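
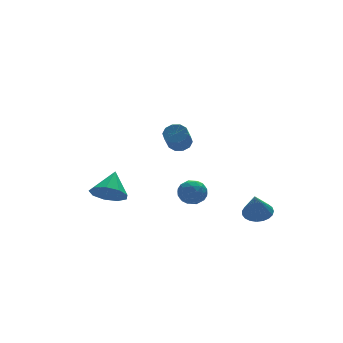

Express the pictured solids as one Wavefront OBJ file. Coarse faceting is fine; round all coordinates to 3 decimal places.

v 1.831 3.004 -4.523
v 2.458 3.623 -4.319
v 2.342 2.137 -3.461
v 2.969 2.756 -3.257
v 2.096 2.922 -3.087
v 1.78 3.458 -3.743
v 3.02 2.302 -4.037
v 2.704 2.838 -4.693
v 3.192 3.19 -4.018
v 2.621 3.573 -3.431
v 2.179 2.187 -4.349
v 1.608 2.57 -3.762
v 2.1 3.39 -4.514
v 2.7 2.37 -3.266
v 2.187 2.468 -3.166
v 2.555 2.832 -3.046
v 1.702 3.292 -4.176
v 2.07 3.657 -4.056
v 1.857 3.245 -3.331
v 2.73 2.103 -3.724
v 3.098 2.468 -3.604
v 2.245 2.928 -4.734
v 2.613 3.292 -4.614
v 2.943 2.515 -4.449
v 2.899 3.499 -4.218
v 3.2 2.989 -3.593
v 3.23 2.722 -4.052
v 3.044 3.037 -4.438
v 2.564 3.724 -3.872
v 2.864 3.215 -3.248
v 2.351 3.312 -3.148
v 2.166 3.627 -3.534
v 2.996 3.469 -3.696
v 1.936 2.545 -4.532
v 2.236 2.036 -3.908
v 2.634 2.133 -4.246
v 2.449 2.448 -4.632
v 1.6 2.771 -4.187
v 1.901 2.261 -3.562
v 1.756 2.723 -3.342
v 1.57 3.038 -3.728
v 1.804 2.291 -4.084
v -3.263 1.165 -2.163
v -2.621 1.487 -2.956
v -2.437 2.195 -1.077
v -3.21 1.92 -2.92
v -3.824 1.999 -2.529
v -4.175 1.689 -1.967
v -4.099 1.133 -1.497
v -3.633 0.592 -1.339
v -2.993 0.319 -1.566
v -2.479 0.442 -2.073
v -2.332 0.903 -2.622
v -0.473 -1.819 2.401
v -0.076 -1.521 2.852
v -0.65 -2.264 3.849
v -1.047 -2.561 3.399
v -0.423 -1.297 2.819
v -0.997 -2.04 3.816
v -0.789 -1.272 2.626
v -1.363 -2.015 3.624
v -1.034 -1.456 2.348
v -1.608 -2.199 3.345
v -1.065 -1.779 2.09
v -1.639 -2.522 3.088
v -0.87 -2.116 1.951
v -1.444 -2.859 2.948
v -0.523 -2.34 1.984
v -1.097 -3.083 2.981
v -0.157 -2.365 2.176
v -0.731 -3.108 3.174
v 0.088 -2.181 2.455
v -0.486 -2.924 3.452
v 0.119 -1.858 2.712
v -0.455 -2.601 3.71
v 3.891 -2.186 -3.434
v 4.635 -1.919 -3.122
v 3.449 -2.674 -1.966
v 4.434 -1.631 -3.087
v 4.138 -1.439 -3.112
v 3.8 -1.376 -3.193
v 3.477 -1.453 -3.316
v 3.227 -1.657 -3.459
v 3.091 -1.952 -3.598
v 3.093 -2.288 -3.709
v 3.234 -2.606 -3.772
v 3.488 -2.851 -3.777
v 3.812 -2.981 -3.723
v 4.15 -2.974 -3.619
v 4.443 -2.831 -3.483
v 4.64 -2.576 -3.338
v 4.709 -2.253 -3.211
f 1 38 17
f 38 12 41
f 17 41 6
f 38 41 17
f 1 17 13
f 17 6 18
f 13 18 2
f 17 18 13
f 1 13 22
f 13 2 23
f 22 23 8
f 13 23 22
f 1 22 34
f 22 8 37
f 34 37 11
f 22 37 34
f 1 34 38
f 34 11 42
f 38 42 12
f 34 42 38
f 2 18 29
f 18 6 32
f 29 32 10
f 18 32 29
f 6 41 19
f 41 12 40
f 19 40 5
f 41 40 19
f 12 42 39
f 42 11 35
f 39 35 3
f 42 35 39
f 11 37 36
f 37 8 24
f 36 24 7
f 37 24 36
f 8 23 28
f 23 2 25
f 28 25 9
f 23 25 28
f 4 30 16
f 30 10 31
f 16 31 5
f 30 31 16
f 4 16 14
f 16 5 15
f 14 15 3
f 16 15 14
f 4 14 21
f 14 3 20
f 21 20 7
f 14 20 21
f 4 21 26
f 21 7 27
f 26 27 9
f 21 27 26
f 4 26 30
f 26 9 33
f 30 33 10
f 26 33 30
f 5 31 19
f 31 10 32
f 19 32 6
f 31 32 19
f 3 15 39
f 15 5 40
f 39 40 12
f 15 40 39
f 7 20 36
f 20 3 35
f 36 35 11
f 20 35 36
f 9 27 28
f 27 7 24
f 28 24 8
f 27 24 28
f 10 33 29
f 33 9 25
f 29 25 2
f 33 25 29
f 44 43 46
f 44 46 45
f 46 43 47
f 46 47 45
f 47 43 48
f 47 48 45
f 48 43 49
f 48 49 45
f 49 43 50
f 49 50 45
f 50 43 51
f 50 51 45
f 51 43 52
f 51 52 45
f 52 43 53
f 52 53 45
f 53 43 44
f 53 44 45
f 55 54 58
f 55 58 56
f 56 58 59
f 56 59 57
f 58 54 60
f 58 60 59
f 59 60 61
f 59 61 57
f 60 54 62
f 60 62 61
f 61 62 63
f 61 63 57
f 62 54 64
f 62 64 63
f 63 64 65
f 63 65 57
f 64 54 66
f 64 66 65
f 65 66 67
f 65 67 57
f 66 54 68
f 66 68 67
f 67 68 69
f 67 69 57
f 68 54 70
f 68 70 69
f 69 70 71
f 69 71 57
f 70 54 72
f 70 72 71
f 71 72 73
f 71 73 57
f 72 54 74
f 72 74 73
f 73 74 75
f 73 75 57
f 74 54 55
f 74 55 75
f 75 55 56
f 75 56 57
f 77 76 79
f 77 79 78
f 79 76 80
f 79 80 78
f 80 76 81
f 80 81 78
f 81 76 82
f 81 82 78
f 82 76 83
f 82 83 78
f 83 76 84
f 83 84 78
f 84 76 85
f 84 85 78
f 85 76 86
f 85 86 78
f 86 76 87
f 86 87 78
f 87 76 88
f 87 88 78
f 88 76 89
f 88 89 78
f 89 76 90
f 89 90 78
f 90 76 91
f 90 91 78
f 91 76 92
f 91 92 78
f 92 76 77
f 92 77 78



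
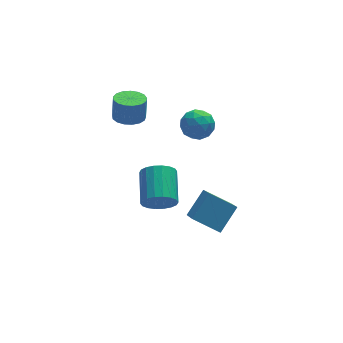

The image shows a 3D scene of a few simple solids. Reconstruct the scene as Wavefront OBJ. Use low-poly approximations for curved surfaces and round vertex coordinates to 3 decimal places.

v -0.84 2.381 2.165
v -0.099 1.788 2.207
v 0.061 2.085 3.597
v -0.68 2.679 3.555
v 0.088 2.189 2.1
v 0.248 2.486 3.49
v 0.063 2.633 2.008
v 0.222 2.93 3.397
v -0.17 3.02 1.952
v -0.01 3.317 3.341
v -0.555 3.261 1.945
v -0.396 3.558 3.334
v -1.006 3.3 1.988
v -0.847 3.597 3.378
v -1.419 3.129 2.072
v -1.26 3.426 3.462
v -1.699 2.786 2.177
v -1.54 3.083 3.567
v -1.782 2.351 2.28
v -1.623 2.648 3.669
v -1.649 1.923 2.356
v -1.49 2.22 3.746
v -1.331 1.6 2.389
v -1.172 1.897 3.778
v -0.9 1.456 2.37
v -0.741 1.753 3.76
v -0.456 1.524 2.304
v -0.296 1.821 3.694
v 1.407 -2.273 -3.444
v 2.653 -1.412 -2.314
v 1.564 -0.798 -4.74
v 2.81 0.063 -3.61
v 2.79 -3.163 -4.29
v 4.036 -2.302 -3.16
v 2.947 -1.688 -5.586
v 4.193 -0.827 -4.456
v 2.35 2.183 -0.072
v 2.894 2.988 0.357
v 3.226 1.072 0.903
v 3.77 1.877 1.332
v 2.737 1.759 1.548
v 2.195 2.446 0.945
v 3.925 1.614 0.315
v 3.383 2.301 -0.288
v 3.867 2.637 0.596
v 3.133 2.726 1.358
v 2.987 1.334 -0.098
v 2.253 1.423 0.664
v 2.545 2.683 0.057
v 3.575 1.377 1.203
v 2.968 1.308 1.33
v 3.287 1.781 1.582
v 2.134 2.364 0.403
v 2.454 2.838 0.655
v 2.362 2.115 1.355
v 3.666 1.222 0.605
v 3.986 1.696 0.857
v 2.833 2.279 -0.322
v 3.152 2.752 -0.07
v 3.758 1.945 -0.095
v 3.436 2.95 0.45
v 3.951 2.297 1.023
v 4.043 2.142 0.425
v 3.724 2.546 0.071
v 3.005 3.002 0.898
v 3.52 2.349 1.471
v 2.913 2.28 1.597
v 2.594 2.684 1.243
v 3.577 2.796 1.038
v 2.6 1.711 -0.211
v 3.115 1.058 0.362
v 3.526 1.376 0.017
v 3.207 1.78 -0.337
v 2.169 1.763 0.237
v 2.684 1.11 0.81
v 2.396 1.514 1.189
v 2.077 1.918 0.835
v 2.543 1.264 0.222
v -0.678 -2.958 -0.492
v -0.147 -3.387 0.279
v 0.369 -1.451 1.003
v -0.162 -1.022 0.232
v 0.168 -3.348 -0.051
v 0.683 -1.412 0.672
v 0.315 -3.231 -0.469
v 0.831 -1.295 0.254
v 0.266 -3.06 -0.892
v 0.781 -1.124 -0.169
v 0.03 -2.868 -1.235
v 0.545 -0.932 -0.512
v -0.347 -2.695 -1.431
v 0.168 -0.759 -0.708
v -0.789 -2.574 -1.441
v -0.273 -0.638 -0.718
v -1.209 -2.529 -1.263
v -0.693 -0.593 -0.539
v -1.523 -2.568 -0.932
v -1.008 -0.632 -0.209
v -1.671 -2.685 -0.514
v -1.155 -0.749 0.209
v -1.621 -2.856 -0.091
v -1.106 -0.92 0.632
v -1.385 -3.048 0.252
v -0.87 -1.112 0.975
v -1.008 -3.221 0.448
v -0.493 -1.285 1.171
v -0.567 -3.342 0.458
v -0.051 -1.406 1.181
f 2 1 5
f 2 5 3
f 3 5 6
f 3 6 4
f 5 1 7
f 5 7 6
f 6 7 8
f 6 8 4
f 7 1 9
f 7 9 8
f 8 9 10
f 8 10 4
f 9 1 11
f 9 11 10
f 10 11 12
f 10 12 4
f 11 1 13
f 11 13 12
f 12 13 14
f 12 14 4
f 13 1 15
f 13 15 14
f 14 15 16
f 14 16 4
f 15 1 17
f 15 17 16
f 16 17 18
f 16 18 4
f 17 1 19
f 17 19 18
f 18 19 20
f 18 20 4
f 19 1 21
f 19 21 20
f 20 21 22
f 20 22 4
f 21 1 23
f 21 23 22
f 22 23 24
f 22 24 4
f 23 1 25
f 23 25 24
f 24 25 26
f 24 26 4
f 25 1 27
f 25 27 26
f 26 27 28
f 26 28 4
f 27 1 2
f 27 2 28
f 28 2 3
f 28 3 4
f 30 32 29
f 33 30 29
f 29 32 31
f 31 33 29
f 30 36 32
f 34 30 33
f 34 36 30
f 32 36 31
f 35 33 31
f 31 36 35
f 35 34 33
f 36 34 35
f 37 74 53
f 74 48 77
f 53 77 42
f 74 77 53
f 37 53 49
f 53 42 54
f 49 54 38
f 53 54 49
f 37 49 58
f 49 38 59
f 58 59 44
f 49 59 58
f 37 58 70
f 58 44 73
f 70 73 47
f 58 73 70
f 37 70 74
f 70 47 78
f 74 78 48
f 70 78 74
f 38 54 65
f 54 42 68
f 65 68 46
f 54 68 65
f 42 77 55
f 77 48 76
f 55 76 41
f 77 76 55
f 48 78 75
f 78 47 71
f 75 71 39
f 78 71 75
f 47 73 72
f 73 44 60
f 72 60 43
f 73 60 72
f 44 59 64
f 59 38 61
f 64 61 45
f 59 61 64
f 40 66 52
f 66 46 67
f 52 67 41
f 66 67 52
f 40 52 50
f 52 41 51
f 50 51 39
f 52 51 50
f 40 50 57
f 50 39 56
f 57 56 43
f 50 56 57
f 40 57 62
f 57 43 63
f 62 63 45
f 57 63 62
f 40 62 66
f 62 45 69
f 66 69 46
f 62 69 66
f 41 67 55
f 67 46 68
f 55 68 42
f 67 68 55
f 39 51 75
f 51 41 76
f 75 76 48
f 51 76 75
f 43 56 72
f 56 39 71
f 72 71 47
f 56 71 72
f 45 63 64
f 63 43 60
f 64 60 44
f 63 60 64
f 46 69 65
f 69 45 61
f 65 61 38
f 69 61 65
f 80 79 83
f 80 83 81
f 81 83 84
f 81 84 82
f 83 79 85
f 83 85 84
f 84 85 86
f 84 86 82
f 85 79 87
f 85 87 86
f 86 87 88
f 86 88 82
f 87 79 89
f 87 89 88
f 88 89 90
f 88 90 82
f 89 79 91
f 89 91 90
f 90 91 92
f 90 92 82
f 91 79 93
f 91 93 92
f 92 93 94
f 92 94 82
f 93 79 95
f 93 95 94
f 94 95 96
f 94 96 82
f 95 79 97
f 95 97 96
f 96 97 98
f 96 98 82
f 97 79 99
f 97 99 98
f 98 99 100
f 98 100 82
f 99 79 101
f 99 101 100
f 100 101 102
f 100 102 82
f 101 79 103
f 101 103 102
f 102 103 104
f 102 104 82
f 103 79 105
f 103 105 104
f 104 105 106
f 104 106 82
f 105 79 107
f 105 107 106
f 106 107 108
f 106 108 82
f 107 79 80
f 107 80 108
f 108 80 81
f 108 81 82



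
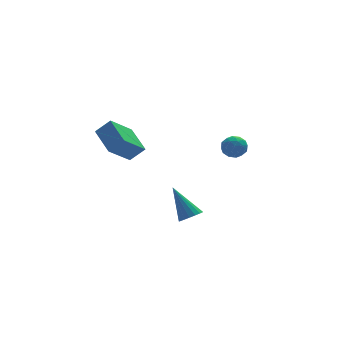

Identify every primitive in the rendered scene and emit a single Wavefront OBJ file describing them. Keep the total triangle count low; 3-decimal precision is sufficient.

v -4.13 -0.567 2.329
v -4.41 1.048 2.998
v -2.882 0.108 1.222
v -3.162 1.723 1.891
v -3.378 -0.743 3.069
v -3.658 0.872 3.738
v -2.13 -0.068 1.962
v -2.41 1.547 2.631
v 3.363 3.156 -0.575
v 4.01 2.816 -0.38
v 2.83 2.724 0.44
v 3.477 2.384 0.635
v 3.427 3.139 0.648
v 3.756 3.406 0.021
v 3.084 2.134 0.039
v 3.413 2.401 -0.588
v 3.838 2.184 -0
v 4.05 2.806 0.376
v 2.79 2.734 -0.316
v 3.002 3.356 0.06
v 3.733 3.024 -0.566
v 3.107 2.516 0.626
v 3.077 2.96 0.634
v 3.458 2.76 0.749
v 3.584 3.371 -0.331
v 3.965 3.171 -0.216
v 3.622 3.361 0.388
v 2.875 2.369 0.276
v 3.256 2.169 0.391
v 3.382 2.78 -0.689
v 3.763 2.58 -0.574
v 3.218 2.179 -0.328
v 4.013 2.453 -0.229
v 3.699 2.199 0.368
v 3.468 2.052 0.017
v 3.661 2.209 -0.351
v 4.137 2.818 -0.007
v 3.824 2.564 0.589
v 3.795 3.008 0.597
v 3.988 3.165 0.228
v 4.036 2.447 0.216
v 3.016 2.976 -0.529
v 2.703 2.722 0.067
v 2.852 2.375 -0.168
v 3.045 2.532 -0.537
v 3.141 3.341 -0.308
v 2.827 3.087 0.289
v 3.179 3.331 0.411
v 3.372 3.488 0.043
v 2.804 3.093 -0.156
v 0.574 1.044 -3.868
v 0.928 0.615 -3.443
v -0.094 2.156 -2.192
v 1.148 0.857 -3.516
v 1.237 1.141 -3.669
v 1.174 1.403 -3.868
v 0.974 1.583 -4.067
v 0.681 1.639 -4.221
v 0.364 1.559 -4.294
v 0.095 1.361 -4.269
v -0.064 1.09 -4.153
v -0.078 0.809 -3.971
v 0.058 0.581 -3.766
v 0.312 0.46 -3.585
v 0.626 0.472 -3.468
f 2 4 1
f 5 2 1
f 1 4 3
f 3 5 1
f 2 8 4
f 6 2 5
f 6 8 2
f 4 8 3
f 7 5 3
f 3 8 7
f 7 6 5
f 8 6 7
f 9 46 25
f 46 20 49
f 25 49 14
f 46 49 25
f 9 25 21
f 25 14 26
f 21 26 10
f 25 26 21
f 9 21 30
f 21 10 31
f 30 31 16
f 21 31 30
f 9 30 42
f 30 16 45
f 42 45 19
f 30 45 42
f 9 42 46
f 42 19 50
f 46 50 20
f 42 50 46
f 10 26 37
f 26 14 40
f 37 40 18
f 26 40 37
f 14 49 27
f 49 20 48
f 27 48 13
f 49 48 27
f 20 50 47
f 50 19 43
f 47 43 11
f 50 43 47
f 19 45 44
f 45 16 32
f 44 32 15
f 45 32 44
f 16 31 36
f 31 10 33
f 36 33 17
f 31 33 36
f 12 38 24
f 38 18 39
f 24 39 13
f 38 39 24
f 12 24 22
f 24 13 23
f 22 23 11
f 24 23 22
f 12 22 29
f 22 11 28
f 29 28 15
f 22 28 29
f 12 29 34
f 29 15 35
f 34 35 17
f 29 35 34
f 12 34 38
f 34 17 41
f 38 41 18
f 34 41 38
f 13 39 27
f 39 18 40
f 27 40 14
f 39 40 27
f 11 23 47
f 23 13 48
f 47 48 20
f 23 48 47
f 15 28 44
f 28 11 43
f 44 43 19
f 28 43 44
f 17 35 36
f 35 15 32
f 36 32 16
f 35 32 36
f 18 41 37
f 41 17 33
f 37 33 10
f 41 33 37
f 52 51 54
f 52 54 53
f 54 51 55
f 54 55 53
f 55 51 56
f 55 56 53
f 56 51 57
f 56 57 53
f 57 51 58
f 57 58 53
f 58 51 59
f 58 59 53
f 59 51 60
f 59 60 53
f 60 51 61
f 60 61 53
f 61 51 62
f 61 62 53
f 62 51 63
f 62 63 53
f 63 51 64
f 63 64 53
f 64 51 65
f 64 65 53
f 65 51 52
f 65 52 53



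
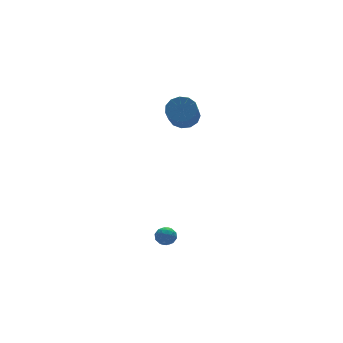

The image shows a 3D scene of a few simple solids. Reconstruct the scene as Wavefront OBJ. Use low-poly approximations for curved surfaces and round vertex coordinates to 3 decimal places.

v -1.191 -0.867 -3.76
v -0.589 -1.099 -3.505
v -1.291 -1.801 -4.375
v -0.689 -2.033 -4.12
v -1.245 -1.987 -3.708
v -1.184 -1.41 -3.328
v -0.696 -1.49 -4.552
v -0.635 -0.913 -4.172
v -0.283 -1.484 -3.994
v -0.623 -1.791 -3.473
v -1.257 -1.109 -4.407
v -1.597 -1.416 -3.886
v -0.882 -0.901 -3.578
v -0.998 -1.999 -4.302
v -1.326 -1.972 -4.06
v -0.972 -2.109 -3.909
v -1.231 -1.084 -3.475
v -0.877 -1.22 -3.325
v -1.263 -1.742 -3.444
v -1.003 -1.68 -4.555
v -0.649 -1.816 -4.405
v -0.908 -0.791 -3.971
v -0.554 -0.928 -3.82
v -0.617 -1.158 -4.436
v -0.348 -1.264 -3.716
v -0.406 -1.813 -4.077
v -0.41 -1.494 -4.331
v -0.374 -1.154 -4.108
v -0.547 -1.444 -3.409
v -0.606 -1.993 -3.771
v -0.933 -1.966 -3.529
v -0.897 -1.627 -3.306
v -0.367 -1.671 -3.697
v -1.274 -0.907 -4.109
v -1.333 -1.456 -4.471
v -0.983 -1.273 -4.574
v -0.947 -0.934 -4.351
v -1.474 -1.087 -3.803
v -1.532 -1.636 -4.164
v -1.506 -1.746 -3.772
v -1.47 -1.406 -3.549
v -1.513 -1.229 -4.183
v 2.427 2.4 3.327
v 3.296 2.259 3.734
v 2.543 1.259 4.999
v 1.673 1.4 4.593
v 3.089 2.708 3.966
v 2.336 1.708 5.231
v 2.672 3.06 3.995
v 1.918 2.06 5.26
v 2.176 3.202 3.813
v 1.423 2.202 5.078
v 1.761 3.09 3.476
v 1.007 2.089 4.741
v 1.556 2.758 3.092
v 0.803 1.758 4.357
v 1.628 2.313 2.783
v 0.875 1.313 4.048
v 1.954 1.896 2.647
v 1.201 0.895 3.912
v 2.429 1.638 2.727
v 1.676 0.638 3.992
v 2.904 1.623 2.997
v 2.151 0.623 4.262
v 3.227 1.854 3.373
v 2.474 0.854 4.638
f 1 38 17
f 38 12 41
f 17 41 6
f 38 41 17
f 1 17 13
f 17 6 18
f 13 18 2
f 17 18 13
f 1 13 22
f 13 2 23
f 22 23 8
f 13 23 22
f 1 22 34
f 22 8 37
f 34 37 11
f 22 37 34
f 1 34 38
f 34 11 42
f 38 42 12
f 34 42 38
f 2 18 29
f 18 6 32
f 29 32 10
f 18 32 29
f 6 41 19
f 41 12 40
f 19 40 5
f 41 40 19
f 12 42 39
f 42 11 35
f 39 35 3
f 42 35 39
f 11 37 36
f 37 8 24
f 36 24 7
f 37 24 36
f 8 23 28
f 23 2 25
f 28 25 9
f 23 25 28
f 4 30 16
f 30 10 31
f 16 31 5
f 30 31 16
f 4 16 14
f 16 5 15
f 14 15 3
f 16 15 14
f 4 14 21
f 14 3 20
f 21 20 7
f 14 20 21
f 4 21 26
f 21 7 27
f 26 27 9
f 21 27 26
f 4 26 30
f 26 9 33
f 30 33 10
f 26 33 30
f 5 31 19
f 31 10 32
f 19 32 6
f 31 32 19
f 3 15 39
f 15 5 40
f 39 40 12
f 15 40 39
f 7 20 36
f 20 3 35
f 36 35 11
f 20 35 36
f 9 27 28
f 27 7 24
f 28 24 8
f 27 24 28
f 10 33 29
f 33 9 25
f 29 25 2
f 33 25 29
f 44 43 47
f 44 47 45
f 45 47 48
f 45 48 46
f 47 43 49
f 47 49 48
f 48 49 50
f 48 50 46
f 49 43 51
f 49 51 50
f 50 51 52
f 50 52 46
f 51 43 53
f 51 53 52
f 52 53 54
f 52 54 46
f 53 43 55
f 53 55 54
f 54 55 56
f 54 56 46
f 55 43 57
f 55 57 56
f 56 57 58
f 56 58 46
f 57 43 59
f 57 59 58
f 58 59 60
f 58 60 46
f 59 43 61
f 59 61 60
f 60 61 62
f 60 62 46
f 61 43 63
f 61 63 62
f 62 63 64
f 62 64 46
f 63 43 65
f 63 65 64
f 64 65 66
f 64 66 46
f 65 43 44
f 65 44 66
f 66 44 45
f 66 45 46



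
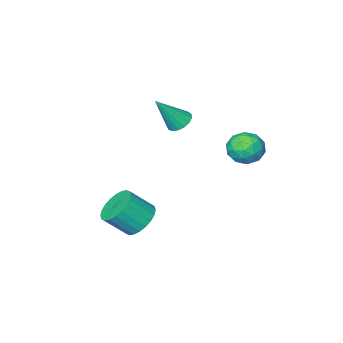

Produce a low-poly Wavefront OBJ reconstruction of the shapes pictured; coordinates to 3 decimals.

v -3.282 2.109 0.696
v -2.715 2.423 1.47
v -1.985 1.357 0.05
v -1.418 1.671 0.824
v -2.137 0.979 0.974
v -2.939 1.444 1.373
v -1.761 2.336 0.147
v -2.563 2.801 0.546
v -1.775 2.564 1.13
v -2.007 1.725 1.641
v -2.693 2.055 -0.121
v -2.925 1.216 0.39
v -3.113 2.332 1.14
v -1.587 1.448 0.38
v -2.01 1.041 0.469
v -1.677 1.226 0.923
v -3.244 1.757 1.083
v -2.911 1.941 1.538
v -2.571 1.092 1.246
v -1.789 1.839 -0.018
v -1.456 2.023 0.437
v -3.023 2.554 0.597
v -2.69 2.739 1.051
v -2.129 2.688 0.274
v -2.227 2.6 1.395
v -1.464 2.157 1.015
v -1.666 2.548 0.617
v -2.137 2.822 0.852
v -2.363 2.107 1.695
v -1.6 1.664 1.316
v -2.023 1.257 1.404
v -2.495 1.531 1.638
v -1.81 2.189 1.496
v -3.1 2.116 0.204
v -2.337 1.673 -0.175
v -2.205 2.249 -0.118
v -2.677 2.523 0.116
v -3.236 1.623 0.505
v -2.473 1.18 0.125
v -2.563 0.958 0.668
v -3.034 1.232 0.903
v -2.89 1.591 0.024
v -0.599 -1.142 1.721
v -0.017 -1.202 1.285
v 0.599 -1.438 3.359
v -0.032 -0.86 1.358
v -0.177 -0.584 1.514
v -0.419 -0.435 1.717
v -0.702 -0.448 1.922
v -0.961 -0.62 2.081
v -1.138 -0.912 2.157
v -1.19 -1.257 2.133
v -1.108 -1.575 2.016
v -0.909 -1.794 1.83
v -0.638 -1.864 1.62
v -0.359 -1.769 1.433
v -0.135 -1.53 1.312
v 2.847 0.647 -3.057
v 3.421 0.19 -3.808
v 4.427 -0.345 -2.714
v 3.853 0.113 -1.963
v 3.595 0.56 -3.788
v 4.602 0.025 -2.694
v 3.656 0.943 -3.657
v 4.663 0.409 -2.563
v 3.594 1.281 -3.435
v 4.6 0.747 -2.34
v 3.418 1.523 -3.155
v 4.424 0.989 -2.06
v 3.155 1.631 -2.86
v 4.161 1.097 -1.765
v 2.845 1.59 -2.595
v 3.851 1.056 -1.501
v 2.535 1.405 -2.401
v 3.542 0.871 -1.306
v 2.273 1.105 -2.306
v 3.279 0.57 -1.212
v 2.098 0.735 -2.326
v 3.105 0.2 -1.232
v 2.037 0.351 -2.457
v 3.044 -0.183 -1.363
v 2.1 0.013 -2.68
v 3.106 -0.521 -1.585
v 2.276 -0.229 -2.96
v 3.282 -0.763 -1.865
v 2.539 -0.337 -3.255
v 3.545 -0.871 -2.16
v 2.849 -0.296 -3.519
v 3.855 -0.83 -2.425
v 3.158 -0.111 -3.714
v 4.165 -0.645 -2.619
f 1 38 17
f 38 12 41
f 17 41 6
f 38 41 17
f 1 17 13
f 17 6 18
f 13 18 2
f 17 18 13
f 1 13 22
f 13 2 23
f 22 23 8
f 13 23 22
f 1 22 34
f 22 8 37
f 34 37 11
f 22 37 34
f 1 34 38
f 34 11 42
f 38 42 12
f 34 42 38
f 2 18 29
f 18 6 32
f 29 32 10
f 18 32 29
f 6 41 19
f 41 12 40
f 19 40 5
f 41 40 19
f 12 42 39
f 42 11 35
f 39 35 3
f 42 35 39
f 11 37 36
f 37 8 24
f 36 24 7
f 37 24 36
f 8 23 28
f 23 2 25
f 28 25 9
f 23 25 28
f 4 30 16
f 30 10 31
f 16 31 5
f 30 31 16
f 4 16 14
f 16 5 15
f 14 15 3
f 16 15 14
f 4 14 21
f 14 3 20
f 21 20 7
f 14 20 21
f 4 21 26
f 21 7 27
f 26 27 9
f 21 27 26
f 4 26 30
f 26 9 33
f 30 33 10
f 26 33 30
f 5 31 19
f 31 10 32
f 19 32 6
f 31 32 19
f 3 15 39
f 15 5 40
f 39 40 12
f 15 40 39
f 7 20 36
f 20 3 35
f 36 35 11
f 20 35 36
f 9 27 28
f 27 7 24
f 28 24 8
f 27 24 28
f 10 33 29
f 33 9 25
f 29 25 2
f 33 25 29
f 44 43 46
f 44 46 45
f 46 43 47
f 46 47 45
f 47 43 48
f 47 48 45
f 48 43 49
f 48 49 45
f 49 43 50
f 49 50 45
f 50 43 51
f 50 51 45
f 51 43 52
f 51 52 45
f 52 43 53
f 52 53 45
f 53 43 54
f 53 54 45
f 54 43 55
f 54 55 45
f 55 43 56
f 55 56 45
f 56 43 57
f 56 57 45
f 57 43 44
f 57 44 45
f 59 58 62
f 59 62 60
f 60 62 63
f 60 63 61
f 62 58 64
f 62 64 63
f 63 64 65
f 63 65 61
f 64 58 66
f 64 66 65
f 65 66 67
f 65 67 61
f 66 58 68
f 66 68 67
f 67 68 69
f 67 69 61
f 68 58 70
f 68 70 69
f 69 70 71
f 69 71 61
f 70 58 72
f 70 72 71
f 71 72 73
f 71 73 61
f 72 58 74
f 72 74 73
f 73 74 75
f 73 75 61
f 74 58 76
f 74 76 75
f 75 76 77
f 75 77 61
f 76 58 78
f 76 78 77
f 77 78 79
f 77 79 61
f 78 58 80
f 78 80 79
f 79 80 81
f 79 81 61
f 80 58 82
f 80 82 81
f 81 82 83
f 81 83 61
f 82 58 84
f 82 84 83
f 83 84 85
f 83 85 61
f 84 58 86
f 84 86 85
f 85 86 87
f 85 87 61
f 86 58 88
f 86 88 87
f 87 88 89
f 87 89 61
f 88 58 90
f 88 90 89
f 89 90 91
f 89 91 61
f 90 58 59
f 90 59 91
f 91 59 60
f 91 60 61



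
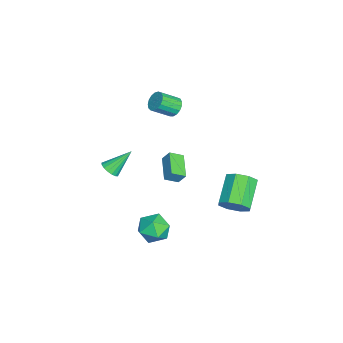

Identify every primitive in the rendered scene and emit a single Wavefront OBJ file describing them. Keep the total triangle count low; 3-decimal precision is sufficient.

v 2.524 -0.428 -3.191
v 3.549 -0.337 -3.645
v 3.031 -1.963 -2.355
v 4.056 -1.872 -2.809
v 3.722 -1.141 -2.021
v 3.409 -0.192 -2.538
v 3.171 -2.108 -3.462
v 2.858 -1.159 -3.979
v 3.949 -1.375 -3.812
v 4.29 -0.777 -2.922
v 2.29 -1.523 -3.078
v 2.631 -0.925 -2.188
v 3.61 3.581 -0.174
v 4.096 3.276 0.645
v 2.355 3.534 1.773
v 1.87 3.839 0.954
v 4.142 4.033 0.542
v 2.401 4.291 1.67
v 3.876 4.525 0.02
v 2.136 4.784 1.148
v 3.455 4.464 -0.616
v 1.715 4.723 0.512
v 3.125 3.886 -0.993
v 1.384 4.144 0.135
v 3.079 3.129 -0.89
v 1.338 3.387 0.238
v 3.344 2.636 -0.368
v 1.604 2.895 0.76
v 3.765 2.697 0.268
v 2.025 2.956 1.396
v -2.707 -0.661 3.319
v -2.031 -0.44 3.209
v -1.536 -1.539 4.052
v -2.213 -1.759 4.161
v -2.129 -0.268 3.491
v -1.634 -1.367 4.334
v -2.359 -0.186 3.733
v -1.865 -1.284 4.576
v -2.67 -0.213 3.881
v -2.175 -1.311 4.724
v -2.989 -0.342 3.9
v -2.494 -1.44 4.742
v -3.243 -0.544 3.785
v -2.749 -1.642 4.628
v -3.375 -0.773 3.564
v -2.88 -1.872 4.407
v -3.354 -0.977 3.286
v -2.859 -2.075 4.129
v -3.184 -1.108 3.016
v -2.69 -2.206 3.859
v -2.906 -1.136 2.816
v -2.411 -2.234 3.658
v -2.582 -1.056 2.73
v -2.087 -2.154 3.573
v -2.286 -0.885 2.779
v -1.792 -1.983 3.622
v -2.088 -0.663 2.952
v -1.593 -1.761 3.795
v -2.248 -4.6 -2.64
v -1.577 -4.394 -2.532
v -2.852 -3.34 -1.28
v -1.688 -4.185 -2.775
v -1.927 -4.07 -2.988
v -2.24 -4.077 -3.121
v -2.554 -4.203 -3.143
v -2.799 -4.421 -3.051
v -2.917 -4.679 -2.864
v -2.882 -4.919 -2.626
v -2.701 -5.086 -2.392
v -2.417 -5.142 -2.214
v -2.094 -5.073 -2.134
v -1.806 -4.896 -2.17
v -1.619 -4.651 -2.314
v -0.477 -1.133 0.279
v -0.329 -0.668 1.011
v -0.793 -0.322 -0.172
v -0.644 0.143 0.56
v 1.144 -0.803 -0.26
v 1.293 -0.338 0.472
v 0.829 0.008 -0.711
v 0.977 0.473 0.021
f 1 12 6
f 1 6 2
f 1 2 8
f 1 8 11
f 1 11 12
f 2 6 10
f 6 12 5
f 12 11 3
f 11 8 7
f 8 2 9
f 4 10 5
f 4 5 3
f 4 3 7
f 4 7 9
f 4 9 10
f 5 10 6
f 3 5 12
f 7 3 11
f 9 7 8
f 10 9 2
f 14 13 17
f 14 17 15
f 15 17 18
f 15 18 16
f 17 13 19
f 17 19 18
f 18 19 20
f 18 20 16
f 19 13 21
f 19 21 20
f 20 21 22
f 20 22 16
f 21 13 23
f 21 23 22
f 22 23 24
f 22 24 16
f 23 13 25
f 23 25 24
f 24 25 26
f 24 26 16
f 25 13 27
f 25 27 26
f 26 27 28
f 26 28 16
f 27 13 29
f 27 29 28
f 28 29 30
f 28 30 16
f 29 13 14
f 29 14 30
f 30 14 15
f 30 15 16
f 32 31 35
f 32 35 33
f 33 35 36
f 33 36 34
f 35 31 37
f 35 37 36
f 36 37 38
f 36 38 34
f 37 31 39
f 37 39 38
f 38 39 40
f 38 40 34
f 39 31 41
f 39 41 40
f 40 41 42
f 40 42 34
f 41 31 43
f 41 43 42
f 42 43 44
f 42 44 34
f 43 31 45
f 43 45 44
f 44 45 46
f 44 46 34
f 45 31 47
f 45 47 46
f 46 47 48
f 46 48 34
f 47 31 49
f 47 49 48
f 48 49 50
f 48 50 34
f 49 31 51
f 49 51 50
f 50 51 52
f 50 52 34
f 51 31 53
f 51 53 52
f 52 53 54
f 52 54 34
f 53 31 55
f 53 55 54
f 54 55 56
f 54 56 34
f 55 31 57
f 55 57 56
f 56 57 58
f 56 58 34
f 57 31 32
f 57 32 58
f 58 32 33
f 58 33 34
f 60 59 62
f 60 62 61
f 62 59 63
f 62 63 61
f 63 59 64
f 63 64 61
f 64 59 65
f 64 65 61
f 65 59 66
f 65 66 61
f 66 59 67
f 66 67 61
f 67 59 68
f 67 68 61
f 68 59 69
f 68 69 61
f 69 59 70
f 69 70 61
f 70 59 71
f 70 71 61
f 71 59 72
f 71 72 61
f 72 59 73
f 72 73 61
f 73 59 60
f 73 60 61
f 75 77 74
f 78 75 74
f 74 77 76
f 76 78 74
f 75 81 77
f 79 75 78
f 79 81 75
f 77 81 76
f 80 78 76
f 76 81 80
f 80 79 78
f 81 79 80



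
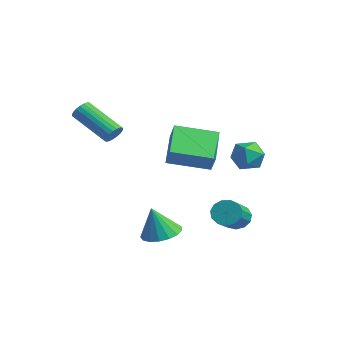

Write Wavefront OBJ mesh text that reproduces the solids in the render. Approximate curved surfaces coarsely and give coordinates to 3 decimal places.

v -0.016 -3.39 3.198
v 0.292 -3.614 3.522
v -1.277 -4.254 4.566
v -1.584 -4.03 4.242
v 0.27 -3.425 3.606
v -1.298 -4.065 4.65
v 0.2 -3.23 3.62
v -1.369 -3.87 4.664
v 0.092 -3.063 3.56
v -1.477 -3.703 4.604
v -0.035 -2.952 3.438
v -1.603 -3.592 4.482
v -0.158 -2.917 3.274
v -1.726 -3.557 4.319
v -0.257 -2.963 3.097
v -1.825 -3.604 4.142
v -0.314 -3.084 2.938
v -1.882 -3.724 3.982
v -0.319 -3.257 2.823
v -1.888 -3.898 3.867
v -0.272 -3.454 2.774
v -1.841 -4.094 3.818
v -0.181 -3.639 2.797
v -1.749 -4.279 3.841
v -0.061 -3.781 2.89
v -1.63 -4.421 3.934
v 0.067 -3.856 3.036
v -1.502 -4.496 4.08
v 0.18 -3.85 3.21
v -1.388 -4.49 4.254
v 0.26 -3.764 3.382
v -1.309 -4.404 4.426
v 2.343 0.992 -1.607
v 2.838 1.093 -2.047
v 3.892 -0.091 -1.134
v 3.397 -0.192 -0.693
v 2.886 1.348 -1.773
v 3.94 0.163 -0.859
v 2.762 1.49 -1.445
v 3.816 0.305 -0.532
v 2.505 1.473 -1.17
v 3.559 0.289 -0.256
v 2.196 1.305 -1.032
v 3.25 0.12 -0.119
v 1.934 1.037 -1.078
v 2.988 -0.148 -0.164
v 1.802 0.755 -1.291
v 2.856 -0.43 -0.377
v 1.842 0.548 -1.604
v 2.896 -0.637 -0.691
v 2.04 0.482 -1.919
v 3.094 -0.702 -1.005
v 2.335 0.579 -2.134
v 3.389 -0.606 -1.22
v 2.632 0.806 -2.182
v 3.686 -0.378 -1.268
v 1.929 -2.358 -1.875
v 2.633 -2.879 -1.963
v 1.811 -2.762 -0.445
v 2.796 -2.509 -1.846
v 2.76 -2.104 -1.734
v 2.534 -1.758 -1.655
v 2.169 -1.549 -1.627
v 1.75 -1.525 -1.655
v 1.371 -1.693 -1.733
v 1.12 -2.013 -1.844
v 1.055 -2.412 -1.962
v 1.19 -2.798 -2.06
v 1.494 -3.084 -2.116
v 1.898 -3.204 -2.116
v 2.309 -3.13 -2.061
v 2.359 1.919 2.468
v 3.055 1.81 2.029
v 1.665 1.25 1.531
v 2.361 1.141 1.092
v 2.261 0.747 1.816
v 2.69 1.16 2.395
v 2.03 1.9 1.165
v 2.459 2.313 1.744
v 2.852 1.799 1.223
v 2.995 1.086 1.626
v 1.725 1.974 1.934
v 1.868 1.261 2.337
v 0.405 -1.003 1.857
v -0.803 -0.035 2.794
v -0.138 -0.878 1.027
v -1.347 0.09 1.964
v 1.387 0.61 1.456
v 0.178 1.578 2.393
v 0.843 0.735 0.626
v -0.365 1.703 1.563
f 2 1 5
f 2 5 3
f 3 5 6
f 3 6 4
f 5 1 7
f 5 7 6
f 6 7 8
f 6 8 4
f 7 1 9
f 7 9 8
f 8 9 10
f 8 10 4
f 9 1 11
f 9 11 10
f 10 11 12
f 10 12 4
f 11 1 13
f 11 13 12
f 12 13 14
f 12 14 4
f 13 1 15
f 13 15 14
f 14 15 16
f 14 16 4
f 15 1 17
f 15 17 16
f 16 17 18
f 16 18 4
f 17 1 19
f 17 19 18
f 18 19 20
f 18 20 4
f 19 1 21
f 19 21 20
f 20 21 22
f 20 22 4
f 21 1 23
f 21 23 22
f 22 23 24
f 22 24 4
f 23 1 25
f 23 25 24
f 24 25 26
f 24 26 4
f 25 1 27
f 25 27 26
f 26 27 28
f 26 28 4
f 27 1 29
f 27 29 28
f 28 29 30
f 28 30 4
f 29 1 31
f 29 31 30
f 30 31 32
f 30 32 4
f 31 1 2
f 31 2 32
f 32 2 3
f 32 3 4
f 34 33 37
f 34 37 35
f 35 37 38
f 35 38 36
f 37 33 39
f 37 39 38
f 38 39 40
f 38 40 36
f 39 33 41
f 39 41 40
f 40 41 42
f 40 42 36
f 41 33 43
f 41 43 42
f 42 43 44
f 42 44 36
f 43 33 45
f 43 45 44
f 44 45 46
f 44 46 36
f 45 33 47
f 45 47 46
f 46 47 48
f 46 48 36
f 47 33 49
f 47 49 48
f 48 49 50
f 48 50 36
f 49 33 51
f 49 51 50
f 50 51 52
f 50 52 36
f 51 33 53
f 51 53 52
f 52 53 54
f 52 54 36
f 53 33 55
f 53 55 54
f 54 55 56
f 54 56 36
f 55 33 34
f 55 34 56
f 56 34 35
f 56 35 36
f 58 57 60
f 58 60 59
f 60 57 61
f 60 61 59
f 61 57 62
f 61 62 59
f 62 57 63
f 62 63 59
f 63 57 64
f 63 64 59
f 64 57 65
f 64 65 59
f 65 57 66
f 65 66 59
f 66 57 67
f 66 67 59
f 67 57 68
f 67 68 59
f 68 57 69
f 68 69 59
f 69 57 70
f 69 70 59
f 70 57 71
f 70 71 59
f 71 57 58
f 71 58 59
f 72 83 77
f 72 77 73
f 72 73 79
f 72 79 82
f 72 82 83
f 73 77 81
f 77 83 76
f 83 82 74
f 82 79 78
f 79 73 80
f 75 81 76
f 75 76 74
f 75 74 78
f 75 78 80
f 75 80 81
f 76 81 77
f 74 76 83
f 78 74 82
f 80 78 79
f 81 80 73
f 85 87 84
f 88 85 84
f 84 87 86
f 86 88 84
f 85 91 87
f 89 85 88
f 89 91 85
f 87 91 86
f 90 88 86
f 86 91 90
f 90 89 88
f 91 89 90



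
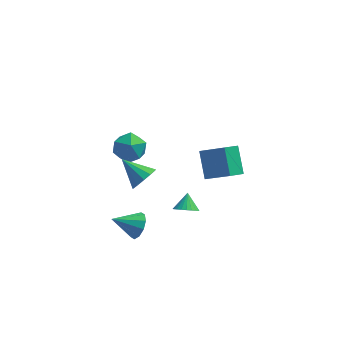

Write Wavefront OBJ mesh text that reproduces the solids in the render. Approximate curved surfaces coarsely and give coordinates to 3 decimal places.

v 2.201 -2.115 2.392
v 1.821 -0.84 3.604
v 2.907 -1.46 1.925
v 2.527 -0.185 3.137
v 3.593 -2.795 3.543
v 3.213 -1.52 4.755
v 4.299 -2.14 3.076
v 3.919 -0.865 4.288
v 0.992 0.987 -4.141
v 1.576 0.637 -3.78
v 1.028 1.833 -3.379
v 1.724 0.809 -3.978
v 1.76 1.008 -4.2
v 1.68 1.203 -4.413
v 1.494 1.366 -4.585
v 1.233 1.471 -4.69
v 0.935 1.502 -4.711
v 0.646 1.455 -4.645
v 0.409 1.337 -4.503
v 0.261 1.165 -4.305
v 0.225 0.966 -4.083
v 0.305 0.77 -3.87
v 0.49 0.608 -3.698
v 0.752 0.503 -3.593
v 1.05 0.471 -3.572
v 1.339 0.519 -3.638
v -1.577 -1.356 -3.257
v -1.104 -1.555 -2.518
v -3.023 -1.624 -2.403
v -1.204 -1.008 -2.516
v -1.447 -0.594 -2.797
v -1.74 -0.471 -3.253
v -1.971 -0.686 -3.711
v -2.051 -1.157 -3.996
v -1.951 -1.704 -3.998
v -1.708 -2.118 -3.718
v -1.415 -2.241 -3.261
v -1.184 -2.026 -2.803
v -1.276 -0.206 0.027
v -0.902 -0.481 0.81
v -2.604 0.626 0.953
v -0.693 -0.025 0.702
v -0.668 0.372 0.379
v -0.837 0.587 -0.055
v -1.145 0.549 -0.463
v -1.494 0.272 -0.716
v -1.775 -0.157 -0.732
v -1.897 -0.601 -0.508
v -1.822 -0.92 -0.114
v -1.573 -1.013 0.325
v -1.231 -0.849 0.67
v -2.455 4.358 -0.356
v -1.516 3.907 -0.834
v -3.464 3.793 -1.806
v -2.525 3.342 -2.284
v -2.969 2.871 -1.338
v -2.346 3.221 -0.442
v -2.634 4.479 -2.198
v -2.011 4.829 -1.302
v -1.627 3.982 -1.972
v -1.834 2.988 -1.441
v -3.146 4.712 -1.199
v -3.353 3.718 -0.668
f 2 4 1
f 5 2 1
f 1 4 3
f 3 5 1
f 2 8 4
f 6 2 5
f 6 8 2
f 4 8 3
f 7 5 3
f 3 8 7
f 7 6 5
f 8 6 7
f 10 9 12
f 10 12 11
f 12 9 13
f 12 13 11
f 13 9 14
f 13 14 11
f 14 9 15
f 14 15 11
f 15 9 16
f 15 16 11
f 16 9 17
f 16 17 11
f 17 9 18
f 17 18 11
f 18 9 19
f 18 19 11
f 19 9 20
f 19 20 11
f 20 9 21
f 20 21 11
f 21 9 22
f 21 22 11
f 22 9 23
f 22 23 11
f 23 9 24
f 23 24 11
f 24 9 25
f 24 25 11
f 25 9 26
f 25 26 11
f 26 9 10
f 26 10 11
f 28 27 30
f 28 30 29
f 30 27 31
f 30 31 29
f 31 27 32
f 31 32 29
f 32 27 33
f 32 33 29
f 33 27 34
f 33 34 29
f 34 27 35
f 34 35 29
f 35 27 36
f 35 36 29
f 36 27 37
f 36 37 29
f 37 27 38
f 37 38 29
f 38 27 28
f 38 28 29
f 40 39 42
f 40 42 41
f 42 39 43
f 42 43 41
f 43 39 44
f 43 44 41
f 44 39 45
f 44 45 41
f 45 39 46
f 45 46 41
f 46 39 47
f 46 47 41
f 47 39 48
f 47 48 41
f 48 39 49
f 48 49 41
f 49 39 50
f 49 50 41
f 50 39 51
f 50 51 41
f 51 39 40
f 51 40 41
f 52 63 57
f 52 57 53
f 52 53 59
f 52 59 62
f 52 62 63
f 53 57 61
f 57 63 56
f 63 62 54
f 62 59 58
f 59 53 60
f 55 61 56
f 55 56 54
f 55 54 58
f 55 58 60
f 55 60 61
f 56 61 57
f 54 56 63
f 58 54 62
f 60 58 59
f 61 60 53



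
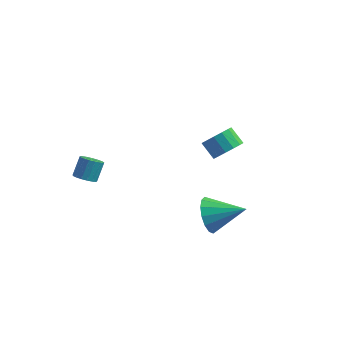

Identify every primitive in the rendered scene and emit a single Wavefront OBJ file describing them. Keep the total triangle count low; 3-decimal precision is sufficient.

v -3.761 -2.52 1.908
v -3.281 -2.793 2.049
v -3.158 -2.153 2.872
v -3.639 -1.88 2.732
v -3.197 -2.594 1.882
v -3.074 -1.954 2.705
v -3.242 -2.378 1.721
v -3.12 -1.738 2.544
v -3.406 -2.195 1.603
v -3.284 -1.555 2.426
v -3.652 -2.086 1.555
v -3.529 -1.446 2.378
v -3.922 -2.077 1.588
v -3.8 -1.437 2.411
v -4.156 -2.169 1.694
v -4.034 -1.529 2.518
v -4.299 -2.342 1.85
v -4.177 -1.702 2.673
v -4.319 -2.555 2.018
v -4.197 -1.915 2.842
v -4.211 -2.76 2.162
v -4.089 -2.12 2.985
v -4 -2.911 2.247
v -3.878 -2.271 3.071
v -3.735 -2.971 2.255
v -3.612 -2.332 3.079
v -3.475 -2.929 2.183
v -3.353 -2.289 3.007
v 1.259 2.923 0.659
v 1.861 3.284 1.102
v 1.163 3.659 1.744
v 0.561 3.297 1.301
v 1.748 3.577 0.808
v 1.05 3.952 1.45
v 1.504 3.694 0.475
v 0.806 4.069 1.117
v 1.194 3.605 0.19
v 0.496 3.979 0.832
v 0.902 3.332 0.032
v 0.204 3.707 0.674
v 0.706 2.95 0.041
v 0.008 3.325 0.683
v 0.657 2.561 0.216
v -0.041 2.936 0.858
v 0.77 2.268 0.51
v 0.072 2.643 1.152
v 1.014 2.151 0.843
v 0.316 2.526 1.485
v 1.324 2.241 1.128
v 0.626 2.615 1.77
v 1.616 2.513 1.286
v 0.918 2.888 1.928
v 1.812 2.895 1.277
v 1.114 3.27 1.919
v 1.652 -1.388 -0.185
v 2.034 -1.963 -0.881
v 3.288 -1.112 0.485
v 2.037 -1.497 -1.08
v 1.936 -1.001 -1.039
v 1.76 -0.609 -0.77
v 1.554 -0.426 -0.344
v 1.375 -0.501 0.125
v 1.27 -0.813 0.51
v 1.267 -1.28 0.709
v 1.367 -1.776 0.669
v 1.544 -2.167 0.399
v 1.75 -2.35 -0.027
v 1.929 -2.276 -0.495
f 2 1 5
f 2 5 3
f 3 5 6
f 3 6 4
f 5 1 7
f 5 7 6
f 6 7 8
f 6 8 4
f 7 1 9
f 7 9 8
f 8 9 10
f 8 10 4
f 9 1 11
f 9 11 10
f 10 11 12
f 10 12 4
f 11 1 13
f 11 13 12
f 12 13 14
f 12 14 4
f 13 1 15
f 13 15 14
f 14 15 16
f 14 16 4
f 15 1 17
f 15 17 16
f 16 17 18
f 16 18 4
f 17 1 19
f 17 19 18
f 18 19 20
f 18 20 4
f 19 1 21
f 19 21 20
f 20 21 22
f 20 22 4
f 21 1 23
f 21 23 22
f 22 23 24
f 22 24 4
f 23 1 25
f 23 25 24
f 24 25 26
f 24 26 4
f 25 1 27
f 25 27 26
f 26 27 28
f 26 28 4
f 27 1 2
f 27 2 28
f 28 2 3
f 28 3 4
f 30 29 33
f 30 33 31
f 31 33 34
f 31 34 32
f 33 29 35
f 33 35 34
f 34 35 36
f 34 36 32
f 35 29 37
f 35 37 36
f 36 37 38
f 36 38 32
f 37 29 39
f 37 39 38
f 38 39 40
f 38 40 32
f 39 29 41
f 39 41 40
f 40 41 42
f 40 42 32
f 41 29 43
f 41 43 42
f 42 43 44
f 42 44 32
f 43 29 45
f 43 45 44
f 44 45 46
f 44 46 32
f 45 29 47
f 45 47 46
f 46 47 48
f 46 48 32
f 47 29 49
f 47 49 48
f 48 49 50
f 48 50 32
f 49 29 51
f 49 51 50
f 50 51 52
f 50 52 32
f 51 29 53
f 51 53 52
f 52 53 54
f 52 54 32
f 53 29 30
f 53 30 54
f 54 30 31
f 54 31 32
f 56 55 58
f 56 58 57
f 58 55 59
f 58 59 57
f 59 55 60
f 59 60 57
f 60 55 61
f 60 61 57
f 61 55 62
f 61 62 57
f 62 55 63
f 62 63 57
f 63 55 64
f 63 64 57
f 64 55 65
f 64 65 57
f 65 55 66
f 65 66 57
f 66 55 67
f 66 67 57
f 67 55 68
f 67 68 57
f 68 55 56
f 68 56 57



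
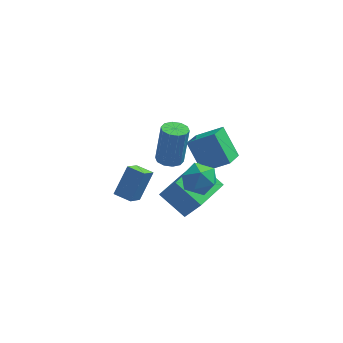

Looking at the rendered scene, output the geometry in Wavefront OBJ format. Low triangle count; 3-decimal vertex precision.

v -1.114 -1.324 -3.6
v -1.433 -2.167 -2.935
v -0.564 -0.48 -2.268
v -0.883 -1.323 -1.603
v -0.277 -1.717 -3.697
v -0.596 -2.56 -3.032
v 0.273 -0.873 -2.365
v -0.046 -1.716 -1.7
v 1.011 -0.699 -1.462
v 1.555 -1.091 -1.468
v 1.792 -0.792 0.576
v 1.249 -0.401 0.582
v 1.677 -0.701 -1.539
v 1.914 -0.403 0.505
v 1.545 -0.311 -1.581
v 1.782 -0.013 0.464
v 1.209 -0.069 -1.577
v 1.446 0.229 0.468
v 0.797 -0.068 -1.53
v 1.034 0.23 0.515
v 0.468 -0.308 -1.456
v 0.705 -0.009 0.588
v 0.346 -0.697 -1.385
v 0.583 -0.399 0.659
v 0.478 -1.087 -1.344
v 0.715 -0.789 0.701
v 0.814 -1.329 -1.348
v 1.051 -1.031 0.697
v 1.226 -1.33 -1.395
v 1.463 -1.032 0.65
v 2.375 1.224 -4.068
v 1.533 2.052 -2.657
v 2.698 2.564 -4.661
v 1.857 3.392 -3.25
v 3.703 1.248 -3.29
v 2.862 2.076 -1.879
v 4.027 2.588 -3.883
v 3.185 3.416 -2.472
v 2.399 -3.066 0.61
v 3.304 -3.222 0.429
v 2.016 -3.878 -0.609
v 2.921 -4.034 -0.79
v 2.518 -4.427 -0.042
v 2.755 -3.925 0.711
v 2.565 -3.175 -0.891
v 2.802 -2.673 -0.138
v 3.407 -3.289 -0.499
v 3.378 -4.063 0.027
v 1.942 -3.037 -0.207
v 1.913 -3.811 0.319
v 1.812 -1.546 -4.975
v 0.535 -0.872 -4.023
v 2.712 0.293 -5.07
v 1.435 0.968 -4.118
v 2.605 -1.868 -3.682
v 1.328 -1.193 -2.73
v 3.505 -0.028 -3.777
v 2.228 0.646 -2.825
f 2 4 1
f 5 2 1
f 1 4 3
f 3 5 1
f 2 8 4
f 6 2 5
f 6 8 2
f 4 8 3
f 7 5 3
f 3 8 7
f 7 6 5
f 8 6 7
f 10 9 13
f 10 13 11
f 11 13 14
f 11 14 12
f 13 9 15
f 13 15 14
f 14 15 16
f 14 16 12
f 15 9 17
f 15 17 16
f 16 17 18
f 16 18 12
f 17 9 19
f 17 19 18
f 18 19 20
f 18 20 12
f 19 9 21
f 19 21 20
f 20 21 22
f 20 22 12
f 21 9 23
f 21 23 22
f 22 23 24
f 22 24 12
f 23 9 25
f 23 25 24
f 24 25 26
f 24 26 12
f 25 9 27
f 25 27 26
f 26 27 28
f 26 28 12
f 27 9 29
f 27 29 28
f 28 29 30
f 28 30 12
f 29 9 10
f 29 10 30
f 30 10 11
f 30 11 12
f 32 34 31
f 35 32 31
f 31 34 33
f 33 35 31
f 32 38 34
f 36 32 35
f 36 38 32
f 34 38 33
f 37 35 33
f 33 38 37
f 37 36 35
f 38 36 37
f 39 50 44
f 39 44 40
f 39 40 46
f 39 46 49
f 39 49 50
f 40 44 48
f 44 50 43
f 50 49 41
f 49 46 45
f 46 40 47
f 42 48 43
f 42 43 41
f 42 41 45
f 42 45 47
f 42 47 48
f 43 48 44
f 41 43 50
f 45 41 49
f 47 45 46
f 48 47 40
f 52 54 51
f 55 52 51
f 51 54 53
f 53 55 51
f 52 58 54
f 56 52 55
f 56 58 52
f 54 58 53
f 57 55 53
f 53 58 57
f 57 56 55
f 58 56 57



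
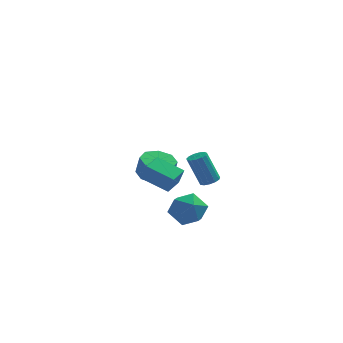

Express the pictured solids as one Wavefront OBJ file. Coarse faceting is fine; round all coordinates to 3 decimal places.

v -0.624 3.726 -0.257
v 0.104 2.984 -0.511
v 0.332 2.792 0.703
v -0.396 3.534 0.957
v 0.428 3.734 -0.453
v 0.656 3.542 0.761
v 0.136 4.48 -0.28
v 0.364 4.287 0.934
v -0.601 4.784 -0.093
v -0.374 4.591 1.121
v -1.352 4.468 -0.003
v -1.124 4.276 1.211
v -1.676 3.718 -0.061
v -1.448 3.526 1.153
v -1.384 2.973 -0.234
v -1.156 2.78 0.98
v -0.646 2.669 -0.421
v -0.419 2.476 0.793
v 0.478 -1.31 0.651
v 1.298 -1.842 1.27
v 0.682 -2.578 -0.71
v 1.502 -3.11 -0.091
v 0.401 -3.139 0.263
v 0.275 -2.355 1.104
v 1.705 -2.065 -0.544
v 1.579 -1.281 0.297
v 2.056 -2.308 0.531
v 1.251 -2.972 1.029
v 0.729 -1.448 -0.469
v -0.076 -2.112 0.029
v -0.09 -3.832 2.539
v 0.179 -4.185 3.611
v -1.457 -3.077 3.13
v -1.188 -3.43 4.202
v 0.488 -2.91 2.698
v 0.757 -3.263 3.77
v -0.879 -2.155 3.289
v -0.61 -2.508 4.361
v 2.068 -3.363 3.042
v 2.489 -2.997 3.161
v 1.813 -2.772 4.857
v 1.392 -3.137 4.738
v 2.248 -2.822 3.042
v 1.572 -2.597 4.738
v 1.95 -2.818 2.922
v 1.273 -2.593 4.619
v 1.689 -2.987 2.841
v 1.013 -2.762 4.537
v 1.549 -3.275 2.823
v 0.873 -3.05 4.519
v 1.574 -3.592 2.875
v 0.897 -3.366 4.571
v 1.755 -3.835 2.98
v 1.079 -3.61 4.676
v 2.036 -3.928 3.104
v 1.36 -3.703 4.8
v 2.327 -3.842 3.209
v 1.651 -3.617 4.905
v 2.536 -3.604 3.261
v 1.86 -3.378 4.957
v 2.597 -3.289 3.243
v 1.92 -3.064 4.939
f 2 1 5
f 2 5 3
f 3 5 6
f 3 6 4
f 5 1 7
f 5 7 6
f 6 7 8
f 6 8 4
f 7 1 9
f 7 9 8
f 8 9 10
f 8 10 4
f 9 1 11
f 9 11 10
f 10 11 12
f 10 12 4
f 11 1 13
f 11 13 12
f 12 13 14
f 12 14 4
f 13 1 15
f 13 15 14
f 14 15 16
f 14 16 4
f 15 1 17
f 15 17 16
f 16 17 18
f 16 18 4
f 17 1 2
f 17 2 18
f 18 2 3
f 18 3 4
f 19 30 24
f 19 24 20
f 19 20 26
f 19 26 29
f 19 29 30
f 20 24 28
f 24 30 23
f 30 29 21
f 29 26 25
f 26 20 27
f 22 28 23
f 22 23 21
f 22 21 25
f 22 25 27
f 22 27 28
f 23 28 24
f 21 23 30
f 25 21 29
f 27 25 26
f 28 27 20
f 32 34 31
f 35 32 31
f 31 34 33
f 33 35 31
f 32 38 34
f 36 32 35
f 36 38 32
f 34 38 33
f 37 35 33
f 33 38 37
f 37 36 35
f 38 36 37
f 40 39 43
f 40 43 41
f 41 43 44
f 41 44 42
f 43 39 45
f 43 45 44
f 44 45 46
f 44 46 42
f 45 39 47
f 45 47 46
f 46 47 48
f 46 48 42
f 47 39 49
f 47 49 48
f 48 49 50
f 48 50 42
f 49 39 51
f 49 51 50
f 50 51 52
f 50 52 42
f 51 39 53
f 51 53 52
f 52 53 54
f 52 54 42
f 53 39 55
f 53 55 54
f 54 55 56
f 54 56 42
f 55 39 57
f 55 57 56
f 56 57 58
f 56 58 42
f 57 39 59
f 57 59 58
f 58 59 60
f 58 60 42
f 59 39 61
f 59 61 60
f 60 61 62
f 60 62 42
f 61 39 40
f 61 40 62
f 62 40 41
f 62 41 42



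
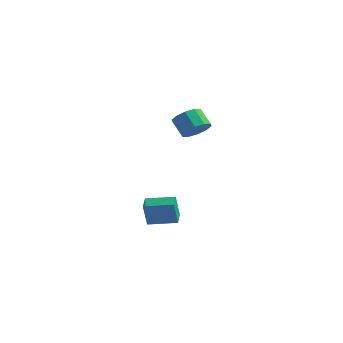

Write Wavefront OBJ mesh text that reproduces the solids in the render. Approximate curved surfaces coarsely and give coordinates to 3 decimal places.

v 2.095 2.128 3.087
v 2.776 2.023 3.756
v 1.885 2.148 4.682
v 1.205 2.252 4.013
v 2.728 2.602 3.632
v 1.837 2.726 4.557
v 2.438 2.999 3.3
v 1.548 3.123 4.225
v 2.017 3.063 2.887
v 1.127 3.188 3.812
v 1.626 2.77 2.55
v 0.736 2.895 3.475
v 1.415 2.232 2.418
v 0.524 2.357 3.344
v 1.463 1.654 2.543
v 0.572 1.778 3.468
v 1.752 1.257 2.875
v 0.862 1.381 3.8
v 2.173 1.192 3.288
v 1.283 1.317 4.213
v 2.564 1.485 3.625
v 1.674 1.61 4.55
v -1.074 1.351 -4.97
v -1.028 0.948 -3.392
v -1.718 2.198 -4.735
v -1.673 1.795 -3.157
v 0.393 2.405 -4.743
v 0.438 2.002 -3.165
v -0.252 3.252 -4.508
v -0.206 2.849 -2.93
f 2 1 5
f 2 5 3
f 3 5 6
f 3 6 4
f 5 1 7
f 5 7 6
f 6 7 8
f 6 8 4
f 7 1 9
f 7 9 8
f 8 9 10
f 8 10 4
f 9 1 11
f 9 11 10
f 10 11 12
f 10 12 4
f 11 1 13
f 11 13 12
f 12 13 14
f 12 14 4
f 13 1 15
f 13 15 14
f 14 15 16
f 14 16 4
f 15 1 17
f 15 17 16
f 16 17 18
f 16 18 4
f 17 1 19
f 17 19 18
f 18 19 20
f 18 20 4
f 19 1 21
f 19 21 20
f 20 21 22
f 20 22 4
f 21 1 2
f 21 2 22
f 22 2 3
f 22 3 4
f 24 26 23
f 27 24 23
f 23 26 25
f 25 27 23
f 24 30 26
f 28 24 27
f 28 30 24
f 26 30 25
f 29 27 25
f 25 30 29
f 29 28 27
f 30 28 29



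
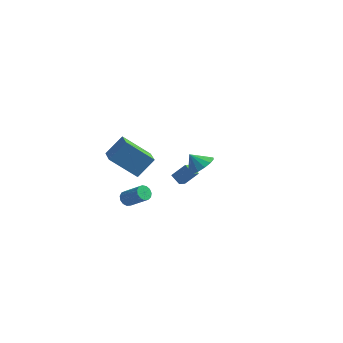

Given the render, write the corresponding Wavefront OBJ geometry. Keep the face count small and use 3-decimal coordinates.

v -4.188 -1.629 -2.447
v -3.875 -1.289 -2.686
v -2.738 -1.612 -1.652
v -3.052 -1.951 -1.413
v -4.019 -1.138 -2.48
v -2.882 -1.461 -1.446
v -4.217 -1.143 -2.264
v -3.08 -1.465 -1.23
v -4.406 -1.302 -2.106
v -3.269 -1.624 -1.072
v -4.525 -1.564 -2.056
v -3.389 -1.887 -1.022
v -4.538 -1.847 -2.13
v -3.402 -2.17 -1.097
v -4.44 -2.061 -2.305
v -3.303 -2.384 -1.271
v -4.262 -2.137 -2.525
v -3.125 -2.46 -1.491
v -4.06 -2.052 -2.72
v -2.924 -2.375 -1.686
v -3.9 -1.833 -2.828
v -2.763 -2.155 -1.794
v -3.83 -1.548 -2.815
v -2.694 -1.871 -1.782
v 0.646 -3.557 2.941
v 1.032 -4.188 3.417
v -0.046 -3.423 3.679
v 1.24 -3.802 3.542
v 1.288 -3.35 3.506
v 1.164 -2.954 3.318
v 0.902 -2.719 3.03
v 0.57 -2.709 2.717
v 0.259 -2.926 2.465
v 0.052 -3.312 2.34
v 0.003 -3.763 2.376
v 0.127 -4.159 2.564
v 0.39 -4.394 2.853
v 0.721 -4.404 3.165
v -2.254 3.607 -4.807
v -2.411 2.932 -4.351
v -2.85 3.994 -4.439
v -3.007 3.318 -3.983
v -1.513 3.982 -3.997
v -1.67 3.306 -3.541
v -2.109 4.368 -3.629
v -2.266 3.693 -3.173
v -4.05 -5.071 3.629
v -3.329 -4.295 4.62
v -4.621 -3.923 3.146
v -3.899 -3.148 4.136
v -2.521 -4.852 2.344
v -1.799 -4.077 3.334
v -3.091 -3.705 1.86
v -2.37 -2.929 2.851
f 2 1 5
f 2 5 3
f 3 5 6
f 3 6 4
f 5 1 7
f 5 7 6
f 6 7 8
f 6 8 4
f 7 1 9
f 7 9 8
f 8 9 10
f 8 10 4
f 9 1 11
f 9 11 10
f 10 11 12
f 10 12 4
f 11 1 13
f 11 13 12
f 12 13 14
f 12 14 4
f 13 1 15
f 13 15 14
f 14 15 16
f 14 16 4
f 15 1 17
f 15 17 16
f 16 17 18
f 16 18 4
f 17 1 19
f 17 19 18
f 18 19 20
f 18 20 4
f 19 1 21
f 19 21 20
f 20 21 22
f 20 22 4
f 21 1 23
f 21 23 22
f 22 23 24
f 22 24 4
f 23 1 2
f 23 2 24
f 24 2 3
f 24 3 4
f 26 25 28
f 26 28 27
f 28 25 29
f 28 29 27
f 29 25 30
f 29 30 27
f 30 25 31
f 30 31 27
f 31 25 32
f 31 32 27
f 32 25 33
f 32 33 27
f 33 25 34
f 33 34 27
f 34 25 35
f 34 35 27
f 35 25 36
f 35 36 27
f 36 25 37
f 36 37 27
f 37 25 38
f 37 38 27
f 38 25 26
f 38 26 27
f 40 42 39
f 43 40 39
f 39 42 41
f 41 43 39
f 40 46 42
f 44 40 43
f 44 46 40
f 42 46 41
f 45 43 41
f 41 46 45
f 45 44 43
f 46 44 45
f 48 50 47
f 51 48 47
f 47 50 49
f 49 51 47
f 48 54 50
f 52 48 51
f 52 54 48
f 50 54 49
f 53 51 49
f 49 54 53
f 53 52 51
f 54 52 53



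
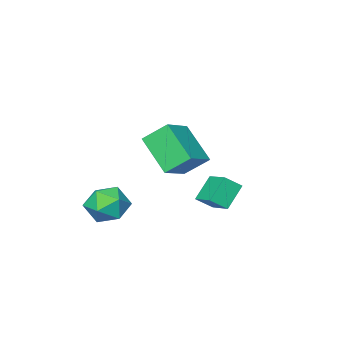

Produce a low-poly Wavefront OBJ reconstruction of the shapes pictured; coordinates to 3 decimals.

v 0.537 -0.825 -2.089
v 1.14 0.153 -2.348
v 1.2 -1.653 -3.672
v 1.803 -0.675 -3.931
v 2.123 -1.338 -3.012
v 1.714 -0.826 -2.034
v 0.626 -0.674 -3.986
v 0.217 -0.162 -3.008
v 1.196 0.246 -3.521
v 2.12 -0.165 -2.919
v 0.22 -1.335 -3.101
v 1.144 -1.746 -2.499
v -0.493 3.021 2.809
v 0.996 3.602 3.497
v -0.477 4.685 1.371
v 1.012 5.266 2.059
v 0.268 2.194 1.861
v 1.757 2.775 2.549
v 0.284 3.858 0.423
v 1.773 4.439 1.111
v -2.816 1.934 -3.314
v -3.824 1.712 -2.226
v -2.551 3.353 -2.78
v -3.559 3.131 -1.691
v -2.081 1.569 -2.709
v -3.089 1.347 -1.62
v -1.816 2.988 -2.174
v -2.824 2.766 -1.086
f 1 12 6
f 1 6 2
f 1 2 8
f 1 8 11
f 1 11 12
f 2 6 10
f 6 12 5
f 12 11 3
f 11 8 7
f 8 2 9
f 4 10 5
f 4 5 3
f 4 3 7
f 4 7 9
f 4 9 10
f 5 10 6
f 3 5 12
f 7 3 11
f 9 7 8
f 10 9 2
f 14 16 13
f 17 14 13
f 13 16 15
f 15 17 13
f 14 20 16
f 18 14 17
f 18 20 14
f 16 20 15
f 19 17 15
f 15 20 19
f 19 18 17
f 20 18 19
f 22 24 21
f 25 22 21
f 21 24 23
f 23 25 21
f 22 28 24
f 26 22 25
f 26 28 22
f 24 28 23
f 27 25 23
f 23 28 27
f 27 26 25
f 28 26 27



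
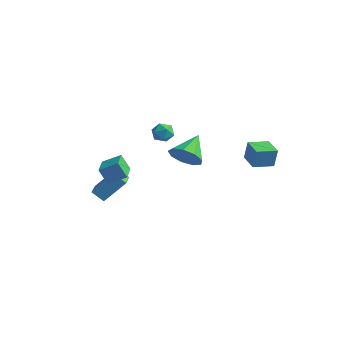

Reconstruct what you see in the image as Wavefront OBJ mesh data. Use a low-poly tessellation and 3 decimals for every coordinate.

v -3.222 -1.844 -2.261
v -3.9 -2.162 -1.628
v -4.18 -0.632 -2.678
v -4.858 -0.95 -2.045
v -2.442 -0.75 -0.875
v -3.12 -1.068 -0.242
v -3.4 0.462 -1.292
v -4.078 0.144 -0.659
v -1.578 1.413 3.428
v -0.879 1.478 3.684
v -1.261 0.422 2.816
v -0.562 0.487 3.072
v -1.115 0.303 3.538
v -1.311 0.916 3.917
v -0.829 0.984 2.583
v -1.025 1.597 2.962
v -0.417 1.213 3.162
v -0.594 0.792 3.752
v -1.546 1.108 2.748
v -1.723 0.687 3.338
v 2.312 -0.803 3.283
v 3.028 -0.253 2.709
v 1.908 0.743 4.257
v 2.372 -0.222 2.387
v 1.687 -0.462 2.484
v 1.295 -0.862 2.956
v 1.379 -1.233 3.581
v 1.899 -1.404 4.066
v 2.612 -1.292 4.186
v 3.185 -0.952 3.883
v 3.349 -0.542 3.3
v 2.969 3.512 1.661
v 3.118 3.637 2.926
v 3.557 4.702 1.475
v 3.707 4.826 2.74
v 4.153 2.914 1.58
v 4.303 3.038 2.845
v 4.742 4.103 1.394
v 4.891 4.228 2.659
v -2.909 -1.506 -0.06
v -3.433 -1.71 0.966
v -2.094 -0.747 0.508
v -2.618 -0.951 1.534
v -1.882 -2.809 0.206
v -2.406 -3.013 1.232
v -1.067 -2.05 0.774
v -1.591 -2.254 1.8
f 2 4 1
f 5 2 1
f 1 4 3
f 3 5 1
f 2 8 4
f 6 2 5
f 6 8 2
f 4 8 3
f 7 5 3
f 3 8 7
f 7 6 5
f 8 6 7
f 9 20 14
f 9 14 10
f 9 10 16
f 9 16 19
f 9 19 20
f 10 14 18
f 14 20 13
f 20 19 11
f 19 16 15
f 16 10 17
f 12 18 13
f 12 13 11
f 12 11 15
f 12 15 17
f 12 17 18
f 13 18 14
f 11 13 20
f 15 11 19
f 17 15 16
f 18 17 10
f 22 21 24
f 22 24 23
f 24 21 25
f 24 25 23
f 25 21 26
f 25 26 23
f 26 21 27
f 26 27 23
f 27 21 28
f 27 28 23
f 28 21 29
f 28 29 23
f 29 21 30
f 29 30 23
f 30 21 31
f 30 31 23
f 31 21 22
f 31 22 23
f 33 35 32
f 36 33 32
f 32 35 34
f 34 36 32
f 33 39 35
f 37 33 36
f 37 39 33
f 35 39 34
f 38 36 34
f 34 39 38
f 38 37 36
f 39 37 38
f 41 43 40
f 44 41 40
f 40 43 42
f 42 44 40
f 41 47 43
f 45 41 44
f 45 47 41
f 43 47 42
f 46 44 42
f 42 47 46
f 46 45 44
f 47 45 46



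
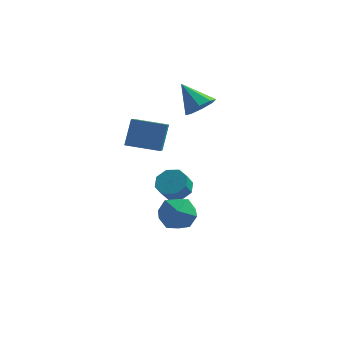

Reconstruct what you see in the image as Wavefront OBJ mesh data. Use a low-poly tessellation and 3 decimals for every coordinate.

v 0.394 3.836 -3.931
v 1.26 4.206 -3.538
v 1.171 3.474 -2.655
v 0.306 3.104 -3.049
v 0.628 4.589 -3.284
v 0.54 3.857 -2.401
v -0.14 4.53 -3.409
v -0.229 3.799 -2.527
v -0.595 4.065 -3.84
v -0.684 3.334 -2.958
v -0.471 3.466 -4.325
v -0.56 2.734 -3.442
v 0.16 3.083 -4.579
v 0.072 2.351 -3.696
v 0.929 3.141 -4.453
v 0.84 2.41 -3.571
v 1.384 3.606 -4.022
v 1.295 2.875 -3.14
v 2.604 -2.709 -0.96
v 3.731 -2.746 -1.503
v 2.309 -4.654 -1.437
v 3.436 -4.691 -1.98
v 3.344 -4.58 -0.738
v 3.526 -3.378 -0.442
v 2.514 -4.022 -2.498
v 2.696 -2.82 -2.202
v 3.675 -3.558 -2.453
v 4.188 -3.903 -1.365
v 1.852 -3.497 -1.575
v 2.365 -3.842 -0.487
v -0.518 -2.24 2.453
v -0.42 -1.421 4.075
v -0.806 -1.111 1.9
v -0.708 -0.292 3.522
v 1.428 -1.888 2.158
v 1.526 -1.069 3.78
v 1.14 -0.759 1.605
v 1.238 0.06 3.227
v 2.022 3.277 3.227
v 2.764 3.761 3.752
v 0.658 3.843 4.633
v 2.414 4.229 3.223
v 1.834 4.14 2.697
v 1.365 3.545 2.481
v 1.28 2.793 2.702
v 1.631 2.324 3.23
v 2.21 2.414 3.757
v 2.68 3.009 3.973
f 2 1 5
f 2 5 3
f 3 5 6
f 3 6 4
f 5 1 7
f 5 7 6
f 6 7 8
f 6 8 4
f 7 1 9
f 7 9 8
f 8 9 10
f 8 10 4
f 9 1 11
f 9 11 10
f 10 11 12
f 10 12 4
f 11 1 13
f 11 13 12
f 12 13 14
f 12 14 4
f 13 1 15
f 13 15 14
f 14 15 16
f 14 16 4
f 15 1 17
f 15 17 16
f 16 17 18
f 16 18 4
f 17 1 2
f 17 2 18
f 18 2 3
f 18 3 4
f 19 30 24
f 19 24 20
f 19 20 26
f 19 26 29
f 19 29 30
f 20 24 28
f 24 30 23
f 30 29 21
f 29 26 25
f 26 20 27
f 22 28 23
f 22 23 21
f 22 21 25
f 22 25 27
f 22 27 28
f 23 28 24
f 21 23 30
f 25 21 29
f 27 25 26
f 28 27 20
f 32 34 31
f 35 32 31
f 31 34 33
f 33 35 31
f 32 38 34
f 36 32 35
f 36 38 32
f 34 38 33
f 37 35 33
f 33 38 37
f 37 36 35
f 38 36 37
f 40 39 42
f 40 42 41
f 42 39 43
f 42 43 41
f 43 39 44
f 43 44 41
f 44 39 45
f 44 45 41
f 45 39 46
f 45 46 41
f 46 39 47
f 46 47 41
f 47 39 48
f 47 48 41
f 48 39 40
f 48 40 41



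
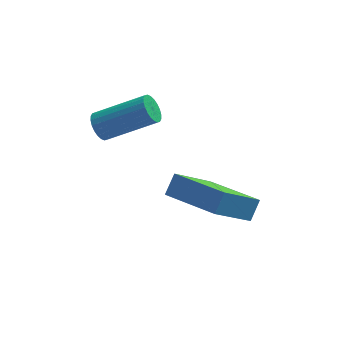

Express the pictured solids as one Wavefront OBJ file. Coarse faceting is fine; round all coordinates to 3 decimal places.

v 2.993 -1.524 0.919
v 3.308 -1.048 1.493
v 1.56 -0.195 0.602
v 1.875 0.282 1.176
v 4.185 -0.582 -0.516
v 4.5 -0.105 0.058
v 2.752 0.748 -0.833
v 3.067 1.224 -0.259
v -0.378 1.548 2.461
v -0.162 1.268 2.053
v 1.473 1.132 3.01
v 1.258 1.412 3.419
v -0.114 1.465 1.998
v 1.522 1.329 2.955
v -0.105 1.675 2.013
v 1.531 1.539 2.97
v -0.138 1.866 2.097
v 1.498 1.73 3.054
v -0.208 2.008 2.236
v 1.428 1.872 3.193
v -0.303 2.08 2.409
v 1.333 1.944 3.366
v -0.41 2.071 2.59
v 1.226 1.936 3.547
v -0.512 1.983 2.752
v 1.124 1.847 3.709
v -0.593 1.828 2.87
v 1.042 1.692 3.827
v -0.642 1.631 2.925
v 0.994 1.495 3.882
v -0.651 1.421 2.91
v 0.985 1.285 3.867
v -0.618 1.23 2.826
v 1.018 1.094 3.783
v -0.548 1.088 2.687
v 1.088 0.952 3.644
v -0.453 1.016 2.514
v 1.183 0.88 3.471
v -0.346 1.024 2.333
v 1.29 0.889 3.29
v -0.244 1.113 2.171
v 1.392 0.977 3.128
f 2 4 1
f 5 2 1
f 1 4 3
f 3 5 1
f 2 8 4
f 6 2 5
f 6 8 2
f 4 8 3
f 7 5 3
f 3 8 7
f 7 6 5
f 8 6 7
f 10 9 13
f 10 13 11
f 11 13 14
f 11 14 12
f 13 9 15
f 13 15 14
f 14 15 16
f 14 16 12
f 15 9 17
f 15 17 16
f 16 17 18
f 16 18 12
f 17 9 19
f 17 19 18
f 18 19 20
f 18 20 12
f 19 9 21
f 19 21 20
f 20 21 22
f 20 22 12
f 21 9 23
f 21 23 22
f 22 23 24
f 22 24 12
f 23 9 25
f 23 25 24
f 24 25 26
f 24 26 12
f 25 9 27
f 25 27 26
f 26 27 28
f 26 28 12
f 27 9 29
f 27 29 28
f 28 29 30
f 28 30 12
f 29 9 31
f 29 31 30
f 30 31 32
f 30 32 12
f 31 9 33
f 31 33 32
f 32 33 34
f 32 34 12
f 33 9 35
f 33 35 34
f 34 35 36
f 34 36 12
f 35 9 37
f 35 37 36
f 36 37 38
f 36 38 12
f 37 9 39
f 37 39 38
f 38 39 40
f 38 40 12
f 39 9 41
f 39 41 40
f 40 41 42
f 40 42 12
f 41 9 10
f 41 10 42
f 42 10 11
f 42 11 12



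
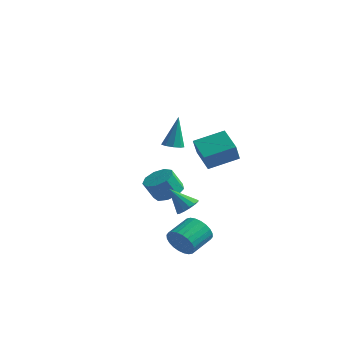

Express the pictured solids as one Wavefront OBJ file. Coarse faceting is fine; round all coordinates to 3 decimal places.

v 1.99 -0.083 -2.719
v 2.558 -0.245 -2.289
v 0.97 -0.377 -1.481
v 2.504 0.126 -2.245
v 2.313 0.442 -2.328
v 2.036 0.616 -2.515
v 1.746 0.604 -2.757
v 1.521 0.407 -2.989
v 1.422 0.079 -3.148
v 1.476 -0.293 -3.192
v 1.667 -0.608 -3.11
v 1.944 -0.783 -2.922
v 2.234 -0.77 -2.68
v 2.459 -0.573 -2.448
v 3.884 -3.74 -3.358
v 4.216 -4.067 -2.576
v 4.427 -2.667 -2.08
v 4.096 -2.34 -2.862
v 4.511 -4.042 -2.771
v 4.722 -2.642 -2.276
v 4.711 -3.972 -3.056
v 4.922 -2.572 -2.56
v 4.785 -3.866 -3.387
v 4.996 -2.466 -2.891
v 4.722 -3.741 -3.713
v 4.933 -2.341 -3.217
v 4.532 -3.615 -3.985
v 4.743 -2.216 -3.489
v 4.243 -3.509 -4.162
v 4.454 -2.109 -3.666
v 3.899 -3.438 -4.216
v 4.11 -2.038 -3.72
v 3.553 -3.413 -4.14
v 3.764 -2.013 -3.644
v 3.258 -3.438 -3.944
v 3.469 -2.038 -3.449
v 3.058 -3.508 -3.66
v 3.269 -2.108 -3.164
v 2.984 -3.614 -3.329
v 3.195 -2.214 -2.833
v 3.047 -3.739 -3.003
v 3.258 -2.339 -2.507
v 3.237 -3.864 -2.731
v 3.448 -2.465 -2.235
v 3.526 -3.971 -2.554
v 3.737 -2.571 -2.058
v 3.87 -4.042 -2.5
v 4.081 -2.642 -2.004
v 2.534 -2.385 2.742
v 2.879 -2.857 2.876
v 2.546 -1.855 4.578
v 3.114 -2.534 2.781
v 3.077 -2.141 2.668
v 2.786 -1.862 2.59
v 2.377 -1.828 2.583
v 2.041 -2.055 2.651
v 1.936 -2.436 2.761
v 2.11 -2.793 2.863
v 2.483 -2.959 2.909
v -0.988 2.635 -3.355
v -0.138 2.83 -2.979
v -0.541 2.341 -1.81
v -1.392 2.145 -2.185
v -0.536 3.338 -2.904
v -0.939 2.849 -1.735
v -1.146 3.517 -3.04
v -1.549 3.028 -1.87
v -1.682 3.283 -3.322
v -2.085 2.793 -2.153
v -1.894 2.746 -3.62
v -2.297 2.256 -2.451
v -1.682 2.156 -3.794
v -2.085 1.667 -2.625
v -1.145 1.791 -3.762
v -1.548 1.301 -2.593
v -0.535 1.82 -3.539
v -0.939 1.331 -2.37
v -0.138 2.231 -3.23
v -0.541 1.741 -2.061
v 2.562 -0.119 1.451
v 2.734 -0.786 2.554
v 3.707 1.13 2.03
v 3.879 0.463 3.132
v 3.721 -0.883 0.808
v 3.893 -1.55 1.91
v 4.866 0.366 1.386
v 5.038 -0.301 2.489
f 2 1 4
f 2 4 3
f 4 1 5
f 4 5 3
f 5 1 6
f 5 6 3
f 6 1 7
f 6 7 3
f 7 1 8
f 7 8 3
f 8 1 9
f 8 9 3
f 9 1 10
f 9 10 3
f 10 1 11
f 10 11 3
f 11 1 12
f 11 12 3
f 12 1 13
f 12 13 3
f 13 1 14
f 13 14 3
f 14 1 2
f 14 2 3
f 16 15 19
f 16 19 17
f 17 19 20
f 17 20 18
f 19 15 21
f 19 21 20
f 20 21 22
f 20 22 18
f 21 15 23
f 21 23 22
f 22 23 24
f 22 24 18
f 23 15 25
f 23 25 24
f 24 25 26
f 24 26 18
f 25 15 27
f 25 27 26
f 26 27 28
f 26 28 18
f 27 15 29
f 27 29 28
f 28 29 30
f 28 30 18
f 29 15 31
f 29 31 30
f 30 31 32
f 30 32 18
f 31 15 33
f 31 33 32
f 32 33 34
f 32 34 18
f 33 15 35
f 33 35 34
f 34 35 36
f 34 36 18
f 35 15 37
f 35 37 36
f 36 37 38
f 36 38 18
f 37 15 39
f 37 39 38
f 38 39 40
f 38 40 18
f 39 15 41
f 39 41 40
f 40 41 42
f 40 42 18
f 41 15 43
f 41 43 42
f 42 43 44
f 42 44 18
f 43 15 45
f 43 45 44
f 44 45 46
f 44 46 18
f 45 15 47
f 45 47 46
f 46 47 48
f 46 48 18
f 47 15 16
f 47 16 48
f 48 16 17
f 48 17 18
f 50 49 52
f 50 52 51
f 52 49 53
f 52 53 51
f 53 49 54
f 53 54 51
f 54 49 55
f 54 55 51
f 55 49 56
f 55 56 51
f 56 49 57
f 56 57 51
f 57 49 58
f 57 58 51
f 58 49 59
f 58 59 51
f 59 49 50
f 59 50 51
f 61 60 64
f 61 64 62
f 62 64 65
f 62 65 63
f 64 60 66
f 64 66 65
f 65 66 67
f 65 67 63
f 66 60 68
f 66 68 67
f 67 68 69
f 67 69 63
f 68 60 70
f 68 70 69
f 69 70 71
f 69 71 63
f 70 60 72
f 70 72 71
f 71 72 73
f 71 73 63
f 72 60 74
f 72 74 73
f 73 74 75
f 73 75 63
f 74 60 76
f 74 76 75
f 75 76 77
f 75 77 63
f 76 60 78
f 76 78 77
f 77 78 79
f 77 79 63
f 78 60 61
f 78 61 79
f 79 61 62
f 79 62 63
f 81 83 80
f 84 81 80
f 80 83 82
f 82 84 80
f 81 87 83
f 85 81 84
f 85 87 81
f 83 87 82
f 86 84 82
f 82 87 86
f 86 85 84
f 87 85 86



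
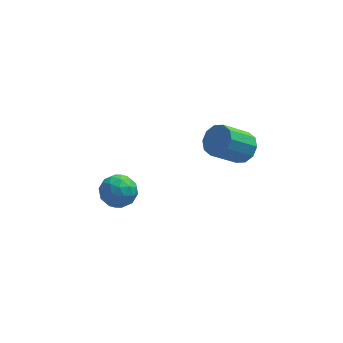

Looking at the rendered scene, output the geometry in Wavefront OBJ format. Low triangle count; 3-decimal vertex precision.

v 2.76 -1.386 2.26
v 3.247 -1.71 2.607
v 2.267 -2.138 3.586
v 1.78 -1.814 3.24
v 3.223 -1.317 2.754
v 2.243 -1.745 3.733
v 3.022 -0.951 2.713
v 2.042 -1.379 3.692
v 2.72 -0.75 2.499
v 1.74 -1.178 3.478
v 2.434 -0.793 2.194
v 1.454 -1.221 3.173
v 2.273 -1.062 1.914
v 1.293 -1.49 2.893
v 2.297 -1.455 1.767
v 1.317 -1.883 2.746
v 2.498 -1.821 1.808
v 1.518 -2.249 2.787
v 2.8 -2.022 2.022
v 1.82 -2.45 3.001
v 3.086 -1.979 2.327
v 2.106 -2.407 3.306
v -1.772 0.415 -2.359
v -1.258 0.609 -1.793
v -2.222 -0.529 -1.627
v -1.708 -0.335 -1.061
v -2.307 0.148 -1.231
v -2.03 0.731 -1.684
v -1.45 -0.651 -1.736
v -1.173 -0.068 -2.189
v -1.059 -0.05 -1.408
v -1.589 0.444 -1.096
v -1.891 -0.364 -2.324
v -2.421 0.13 -2.012
v -1.476 0.595 -2.14
v -2.004 -0.515 -1.28
v -2.357 -0.231 -1.38
v -2.054 -0.117 -1.047
v -1.929 0.667 -2.076
v -1.627 0.781 -1.743
v -2.244 0.51 -1.413
v -1.853 -0.701 -1.677
v -1.551 -0.587 -1.344
v -1.426 0.197 -2.373
v -1.123 0.311 -2.04
v -1.236 -0.43 -2.007
v -1.057 0.322 -1.581
v -1.321 -0.233 -1.151
v -1.17 -0.419 -1.548
v -1.006 -0.076 -1.814
v -1.368 0.612 -1.398
v -1.632 0.057 -0.968
v -1.985 0.341 -1.068
v -1.822 0.684 -1.334
v -1.251 0.225 -1.172
v -1.848 0.023 -2.452
v -2.112 -0.532 -2.022
v -1.658 -0.604 -2.086
v -1.495 -0.261 -2.352
v -2.159 0.313 -2.269
v -2.423 -0.242 -1.839
v -2.474 0.156 -1.606
v -2.31 0.499 -1.872
v -2.229 -0.145 -2.248
f 2 1 5
f 2 5 3
f 3 5 6
f 3 6 4
f 5 1 7
f 5 7 6
f 6 7 8
f 6 8 4
f 7 1 9
f 7 9 8
f 8 9 10
f 8 10 4
f 9 1 11
f 9 11 10
f 10 11 12
f 10 12 4
f 11 1 13
f 11 13 12
f 12 13 14
f 12 14 4
f 13 1 15
f 13 15 14
f 14 15 16
f 14 16 4
f 15 1 17
f 15 17 16
f 16 17 18
f 16 18 4
f 17 1 19
f 17 19 18
f 18 19 20
f 18 20 4
f 19 1 21
f 19 21 20
f 20 21 22
f 20 22 4
f 21 1 2
f 21 2 22
f 22 2 3
f 22 3 4
f 23 60 39
f 60 34 63
f 39 63 28
f 60 63 39
f 23 39 35
f 39 28 40
f 35 40 24
f 39 40 35
f 23 35 44
f 35 24 45
f 44 45 30
f 35 45 44
f 23 44 56
f 44 30 59
f 56 59 33
f 44 59 56
f 23 56 60
f 56 33 64
f 60 64 34
f 56 64 60
f 24 40 51
f 40 28 54
f 51 54 32
f 40 54 51
f 28 63 41
f 63 34 62
f 41 62 27
f 63 62 41
f 34 64 61
f 64 33 57
f 61 57 25
f 64 57 61
f 33 59 58
f 59 30 46
f 58 46 29
f 59 46 58
f 30 45 50
f 45 24 47
f 50 47 31
f 45 47 50
f 26 52 38
f 52 32 53
f 38 53 27
f 52 53 38
f 26 38 36
f 38 27 37
f 36 37 25
f 38 37 36
f 26 36 43
f 36 25 42
f 43 42 29
f 36 42 43
f 26 43 48
f 43 29 49
f 48 49 31
f 43 49 48
f 26 48 52
f 48 31 55
f 52 55 32
f 48 55 52
f 27 53 41
f 53 32 54
f 41 54 28
f 53 54 41
f 25 37 61
f 37 27 62
f 61 62 34
f 37 62 61
f 29 42 58
f 42 25 57
f 58 57 33
f 42 57 58
f 31 49 50
f 49 29 46
f 50 46 30
f 49 46 50
f 32 55 51
f 55 31 47
f 51 47 24
f 55 47 51

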